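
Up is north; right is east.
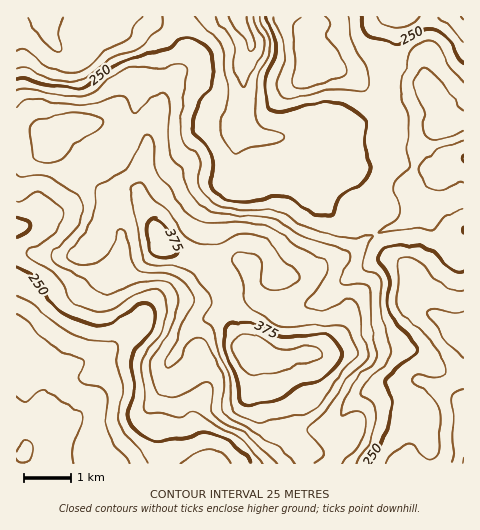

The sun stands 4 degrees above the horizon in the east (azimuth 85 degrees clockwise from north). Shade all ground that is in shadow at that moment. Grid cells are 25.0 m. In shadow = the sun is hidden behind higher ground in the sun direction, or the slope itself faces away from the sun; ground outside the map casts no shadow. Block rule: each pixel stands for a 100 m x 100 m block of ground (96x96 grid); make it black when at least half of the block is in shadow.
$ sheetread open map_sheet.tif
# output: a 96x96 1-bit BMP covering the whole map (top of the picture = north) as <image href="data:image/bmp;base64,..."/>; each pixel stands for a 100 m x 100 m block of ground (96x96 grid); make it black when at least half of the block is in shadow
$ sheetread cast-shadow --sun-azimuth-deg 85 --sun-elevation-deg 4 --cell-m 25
<image width="96" height="96" href="data:image/bmp;base64,Qk2+BAAAAAAAAD4AAAAoAAAAYAAAAGAAAAABAAEAAAAAAIAEAAATCwAAEwsAAAIAAAAAAAAA////AAAAAAAAeABwAB//AAAAAAAAeADwAD//AAAAAAAAOADwAH/+AAAAAAAAOAHgAP/8AAAAAAAAEAfgAP/4AAAAAAAAAD/AAf/4AAAAAAAAAP/AAf/wAAAAAAAAA//AAf/gAAAAAAAAH//AA//gAAAAAAAAH//AD/+AAAAAAAAAD//AH/8AAAAAAAAAB//AH/8AAAAAAAAAA//gH/8AAAAAAAAAA//wD/8AAAAAAAAAA//4D/8AAAAAAAAAA//8B/+AAAAAAAAAA//8B/+AAAAAAAAAA//+B/+AAAAAAAAAA//+B/+AAAAAAAAAA//+D/+AAAAAAAAAA//+D/8AAAAAAAAAA//+D/8AAAAAAAAAAf/+H/8AAAAAAAAAAP//H/4AAAAAAAAAAD//D/4AAAAAAAAAAB//j/4AAAAAAAAAAAf/x/4AAAAAAAAAAAf/4/wAAAAAAAAAAAP/4PwAAAAAAAAAAAH/8DgAAAAAAAAAAAD/+AAAAAAAAAAAAAB/+AAAAAAAAAAAAAA/+AAAAAAAAAAHgAAf+AAAAAAAAAAHAAAf8AAAAAAAAAACAAAP/8AAAAAAAAAAAAAP/8AAAAAAAAAAAAAH/4AAAAAAAAAAAAAD/4AAAAAAAAAAAAAA/gAAAAAAAAAAAAAAAAAAAAAAAAAP4AAAAAAAAAAAAAAf4AHwAAAAAAAAAAAP4Af4AAAAAAAAAAAB4Af4AAAAAAAAAAAAcAf8AAAAAAAAAAAA+Af4AAAAAAAAAAAB/gf4AAAAAAAAAAAD/gf4AAAAAAAAAAAD/wf4AAAAAAAAAAAB/4fwAAAAAAAAAAAA/4PwAAAAAAAAAAAAf4PgAAAAAAAAAAAAf4PgAAAAAAAAAAAAP4DAAAAAAAAAAAAAH4AAAAAAAAAAAAAAD4AAAAAAAAAAAAAABwAAAAAAAAAAAAAAAAAAAAAAAAAAAAAAAAAAAAAAAAAAAAAAAAAAAAAAAAAAAAAAAAAAAAAAAAAAAAAAAAAAAAAAAAAAAAAAAAAAAAAAAAAAAAAAAAAAAAAAAAAAAAAAAAAAAAAAAAAAAABwAAAAAAAAAAAAAAB4AAAAAAAAAAAAAABwAAAAAAAAAAAAAABwAAAAAAAAAAAABAAAAAAAAAAAAAAAHwAAAAAAAAAAAAAAPwAAAAAAAAAAAAAAP4AAAAAAAAAgAAAAP4AAAAAAAAB4AAAAHwAAAAAAAAD4AAAAHwAAAAAAAAD8AAAAHgAAAAAAAAH+AAAAHgAAAAAAAAH+AAAAPAAAAAAAAAH/AAAAfAAAAAAAAAH/gAAA/AAAA8AAAAP/4AAA/AAAB+AAAAP/8AAAfAAAD/AAAAP/8AAAfAAAD/gAAAP/+AAAPAAAB/gAAAP/+AAAOAAAAfgAAAP/+AAAGAAAAAAAAAP/8AAAGAAAAAAAAAP/8AAAGAAAAAAAAAP/8AAACAAAAAAAAAP/8AAAAAAAAAAAAAf/8AAAAAAAAAAAAAf/4AAAAAAAAAAAAA//wAAAAAAAAAAAAA//gAAAAAAAAAAAAAP/gAAAAAA="/>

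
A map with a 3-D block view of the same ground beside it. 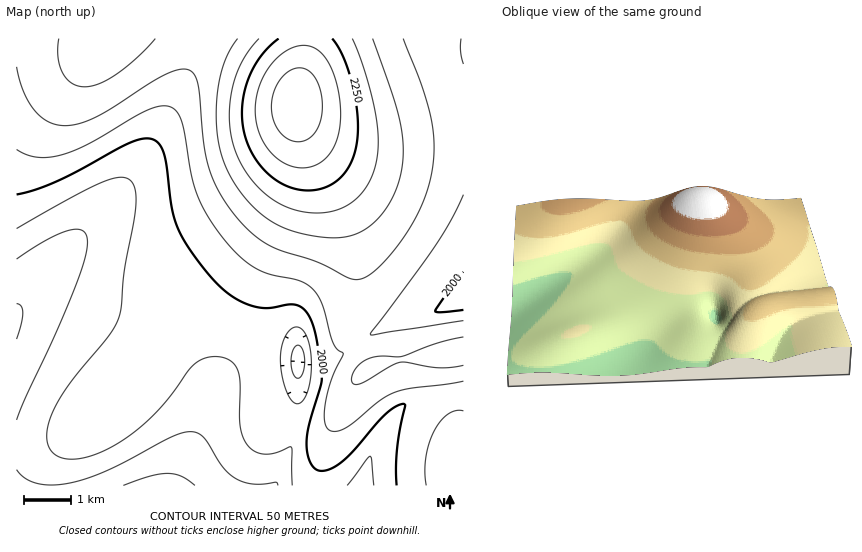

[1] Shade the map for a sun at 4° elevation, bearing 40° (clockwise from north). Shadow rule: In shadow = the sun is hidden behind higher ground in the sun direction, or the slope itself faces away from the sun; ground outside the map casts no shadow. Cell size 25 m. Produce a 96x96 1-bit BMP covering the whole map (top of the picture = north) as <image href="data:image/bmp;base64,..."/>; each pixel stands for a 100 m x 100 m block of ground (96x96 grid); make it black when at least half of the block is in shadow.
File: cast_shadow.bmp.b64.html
<image width="96" height="96" href="data:image/bmp;base64,Qk2+BAAAAAAAAD4AAAAoAAAAYAAAAGAAAAABAAEAAAAAAIAEAAATCwAAEwsAAAIAAAAAAAAA////AAAAAAAH4AAAAP/v+AA/gAAD4AAAAP/n/AAfAAAB4AAAAH/D/AAAAAAAQAAAAD/D/gAAAAAAAAAAAB+B/gAAAAAAAAAAAA+A/wAAAAAAAAAAAAYA/wAAAAAAAAAAAAAAfwAAAAAAAAAAAAAAf4AAAAAAAAAAAAAAP4AAAAAAAAAAAAAAP4AAAAAAAAAAAAAAH8ACAAAAAAAAAAAAH8ADAAAAAAAAAAAAD8ADwAAAAAAAAAAAD+AD4AAAAAAAAAAAD+AB8AAAAAAAAAAAD+AB/AAAAAAAAAAAD/AB/wAAAAAAAAAAH/AA/8AAAAAAAAAAP/AA//AAAAAAAAAAP/AAf/wAAAAAAAAAP/AAP/8AAAAAAAAAf/AAH/8AAAAAAAAAf/AAB/8AAAAAAAAAf/AAAP8AAAAAAAAAf/AAAAAAAAAAAAAAf/AAAAAAAAAAAAAA//AAAAAAAAAAAAAA//AAAAAAAAAAAAAA//AAAAAAAAAAAAAA//AAAAAAAA//8AAA//AAAAAAAD///8AB//AAAAAAAH////wB//AAAAAAAH////+D//AAAAAAAP////////AAAAAAAP////////AAAAAAAP////////AAAAAAAP////////AAAAAAAH///////+AAAAAAAH///////+AAAAAAAH///////+AAAAAAAH///////+AAAAAAAH///////+AAAAAAAD///////+AAAAAAAD////////AAAAAAAD////////AAAAAAAB////////AAAAAAAB////////AAAAAAAB////////AAAAAAAA////////AAAAAAAA///////+AAAAAAAA///////+AAAAAAAAf//////+AAAAAAAAf//////+AAAAAAAAf//////+AAAAAAAAP//////8AAAAAAAAP//////8AAAAAAAAP//////8AAAAAAAAH//////4AAAAAAAAH//////4AAAAAAAAD//////4AAAAAAAAD//////wAAAAAAAAB//////wAAAAAAAAB//////gAAAAAAAAB//////gAAAAAAAAA//////gAAAAAAAAA//////AAAAAAAAAAf/////AAAAAAAAAAf////+AAAAAAAAAAP////+AAAAAAAAAAH////+AAAAAAAAAAH////8AAAAAAAAAAD////8AAAAAAAAAAD////4AAAAAAAAAAB////4AAAAAAAAAAA////wAAAAAAAAAAA////wAAAAAAAAAAAf///gAAAAAAAAAAAP///gAAAAAAAAAAAP///AAAAAAAAAAAAH//+AAAAAAAAAAAAD//8AAAAAAAAAAAAB//4AAAAAAAAAAAAA//wAAAAAAAAAAAAAP/gAAAAAAAAAAAAAB+AAAAAAAAAAAAAAAAAAAAAAAAAAAAAAAAAAAAAAAAAAAAAAAAAAAAAAAAAAAAAAAAAAAAAAAAAAAAAAAAAAAAAAAAAAAAAAAAAAAAAAAAAAAAAAAAAAAAAAAAAAAAAAAAAAAAAAAAAAAAAAAAAAAAAAAA="/>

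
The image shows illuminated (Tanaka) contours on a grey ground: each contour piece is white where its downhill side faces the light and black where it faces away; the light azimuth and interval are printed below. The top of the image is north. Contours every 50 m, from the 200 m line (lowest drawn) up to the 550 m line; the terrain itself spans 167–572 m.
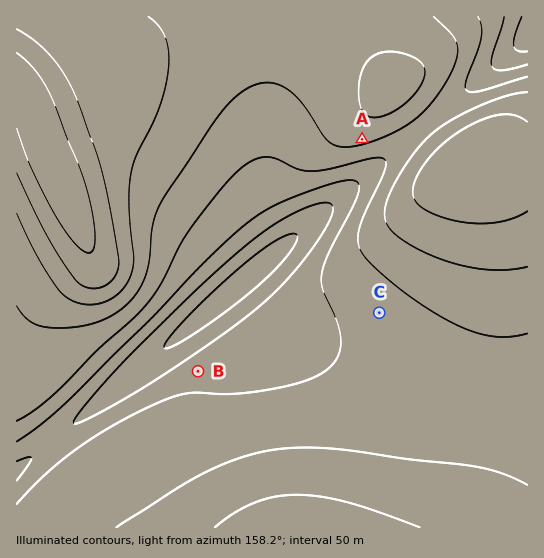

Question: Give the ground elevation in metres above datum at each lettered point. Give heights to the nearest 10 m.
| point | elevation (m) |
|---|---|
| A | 340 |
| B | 470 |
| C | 430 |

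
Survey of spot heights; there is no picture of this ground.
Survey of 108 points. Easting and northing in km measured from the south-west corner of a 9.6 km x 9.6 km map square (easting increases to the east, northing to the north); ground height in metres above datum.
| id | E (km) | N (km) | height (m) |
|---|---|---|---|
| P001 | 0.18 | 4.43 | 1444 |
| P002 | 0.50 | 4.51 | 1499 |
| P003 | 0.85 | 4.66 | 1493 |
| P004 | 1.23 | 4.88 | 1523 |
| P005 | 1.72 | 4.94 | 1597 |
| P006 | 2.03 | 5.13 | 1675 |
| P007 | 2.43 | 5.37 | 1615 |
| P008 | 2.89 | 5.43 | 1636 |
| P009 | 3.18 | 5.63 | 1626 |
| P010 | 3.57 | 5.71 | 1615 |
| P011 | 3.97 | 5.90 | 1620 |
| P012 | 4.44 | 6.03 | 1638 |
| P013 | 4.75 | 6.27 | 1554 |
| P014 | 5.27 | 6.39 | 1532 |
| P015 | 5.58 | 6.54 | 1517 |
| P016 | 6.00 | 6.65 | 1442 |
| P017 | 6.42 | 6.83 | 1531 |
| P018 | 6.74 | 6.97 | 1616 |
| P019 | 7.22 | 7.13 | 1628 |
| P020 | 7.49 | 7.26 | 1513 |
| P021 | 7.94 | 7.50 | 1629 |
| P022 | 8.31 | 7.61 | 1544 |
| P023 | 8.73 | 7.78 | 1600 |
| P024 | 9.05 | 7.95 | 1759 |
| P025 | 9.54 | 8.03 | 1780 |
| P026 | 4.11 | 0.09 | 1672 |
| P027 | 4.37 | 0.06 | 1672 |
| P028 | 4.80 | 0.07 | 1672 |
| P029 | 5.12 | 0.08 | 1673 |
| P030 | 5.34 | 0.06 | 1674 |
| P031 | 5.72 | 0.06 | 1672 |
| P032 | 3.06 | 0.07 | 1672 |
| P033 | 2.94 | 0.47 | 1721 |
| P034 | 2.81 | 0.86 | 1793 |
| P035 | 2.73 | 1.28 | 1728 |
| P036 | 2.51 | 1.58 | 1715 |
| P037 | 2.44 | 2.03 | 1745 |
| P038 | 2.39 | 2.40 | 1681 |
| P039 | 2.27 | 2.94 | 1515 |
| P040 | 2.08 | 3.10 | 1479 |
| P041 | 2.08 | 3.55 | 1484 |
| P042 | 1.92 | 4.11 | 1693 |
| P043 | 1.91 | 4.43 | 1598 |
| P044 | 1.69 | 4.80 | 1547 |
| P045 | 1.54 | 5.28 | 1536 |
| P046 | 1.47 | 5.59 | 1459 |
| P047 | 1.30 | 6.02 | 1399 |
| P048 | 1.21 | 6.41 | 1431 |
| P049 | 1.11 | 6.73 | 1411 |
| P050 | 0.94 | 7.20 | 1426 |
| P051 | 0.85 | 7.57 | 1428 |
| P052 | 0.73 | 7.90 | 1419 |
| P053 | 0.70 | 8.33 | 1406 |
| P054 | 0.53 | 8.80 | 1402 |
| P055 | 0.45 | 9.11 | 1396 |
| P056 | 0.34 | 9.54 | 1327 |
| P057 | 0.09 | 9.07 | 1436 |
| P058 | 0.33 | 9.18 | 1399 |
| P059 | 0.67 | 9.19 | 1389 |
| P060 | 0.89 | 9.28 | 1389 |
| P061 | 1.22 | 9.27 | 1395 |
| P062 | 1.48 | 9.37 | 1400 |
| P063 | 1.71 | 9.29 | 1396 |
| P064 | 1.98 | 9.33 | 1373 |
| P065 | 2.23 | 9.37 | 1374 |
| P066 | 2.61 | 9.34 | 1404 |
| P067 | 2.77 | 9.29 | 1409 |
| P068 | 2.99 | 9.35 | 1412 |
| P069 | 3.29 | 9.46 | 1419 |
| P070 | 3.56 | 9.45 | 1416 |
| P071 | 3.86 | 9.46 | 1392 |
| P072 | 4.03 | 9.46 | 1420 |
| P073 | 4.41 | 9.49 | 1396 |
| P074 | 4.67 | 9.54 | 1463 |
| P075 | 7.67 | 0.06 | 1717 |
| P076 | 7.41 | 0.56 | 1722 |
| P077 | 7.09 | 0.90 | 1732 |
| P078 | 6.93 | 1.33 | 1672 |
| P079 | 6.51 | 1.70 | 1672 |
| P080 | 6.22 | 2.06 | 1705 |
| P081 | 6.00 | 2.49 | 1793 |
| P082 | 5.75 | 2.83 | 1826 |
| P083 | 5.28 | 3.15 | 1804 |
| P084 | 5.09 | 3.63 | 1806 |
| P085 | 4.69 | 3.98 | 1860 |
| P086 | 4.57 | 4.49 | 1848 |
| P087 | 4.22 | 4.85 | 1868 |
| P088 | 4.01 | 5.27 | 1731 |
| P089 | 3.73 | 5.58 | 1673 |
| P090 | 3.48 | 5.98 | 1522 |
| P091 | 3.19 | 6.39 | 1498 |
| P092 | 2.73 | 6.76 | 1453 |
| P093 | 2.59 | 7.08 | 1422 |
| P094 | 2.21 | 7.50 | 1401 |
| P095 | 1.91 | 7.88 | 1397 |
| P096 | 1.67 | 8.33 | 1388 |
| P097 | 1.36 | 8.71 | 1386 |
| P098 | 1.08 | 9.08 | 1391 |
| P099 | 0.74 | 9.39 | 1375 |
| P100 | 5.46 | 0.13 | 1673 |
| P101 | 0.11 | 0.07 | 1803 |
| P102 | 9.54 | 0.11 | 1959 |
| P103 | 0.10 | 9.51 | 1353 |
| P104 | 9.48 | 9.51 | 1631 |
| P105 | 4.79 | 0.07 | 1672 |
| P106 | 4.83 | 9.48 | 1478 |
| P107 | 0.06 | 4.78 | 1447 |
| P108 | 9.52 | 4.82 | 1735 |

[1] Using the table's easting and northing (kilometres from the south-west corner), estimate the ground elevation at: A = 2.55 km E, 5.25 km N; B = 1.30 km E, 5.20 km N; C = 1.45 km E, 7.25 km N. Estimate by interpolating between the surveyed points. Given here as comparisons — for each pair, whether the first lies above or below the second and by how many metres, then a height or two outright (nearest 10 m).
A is above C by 250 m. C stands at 1430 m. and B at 1540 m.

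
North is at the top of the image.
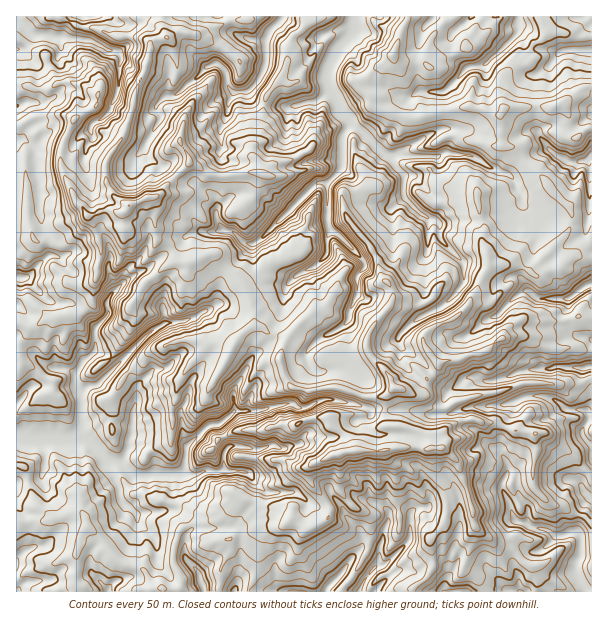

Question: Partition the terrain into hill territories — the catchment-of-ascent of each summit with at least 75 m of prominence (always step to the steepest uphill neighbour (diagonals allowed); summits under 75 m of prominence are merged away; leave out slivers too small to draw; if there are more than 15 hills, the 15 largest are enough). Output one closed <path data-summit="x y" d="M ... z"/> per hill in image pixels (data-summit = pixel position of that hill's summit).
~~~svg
<path data-summit="338 455" d="M354 16l-338 1 1 89 7-3 18 0 11-5 7-6 1-9-3-27 3-5-1-14 30 3 18 10 11 2 8-8 0-15-3-5 22 0 11 9 1 8 10 15 0 40 9-2 32-28 9-2 6 7 4 15 5 6 15-1 7 11 12 4 28 1 3 34-3 6 5 2 2 8 1-1 6 6 33-1 0 7-10 12-6 4-8-2-4 4-45 46-11 9-8 4-3 6-24 25-5 12-1 15-5 5-26 12-22 4-18 12-30 30-9-11-13-4 2-24-19-21-8-4-16 0-6-2-20-22-5 0 5-1 22-22 3-16-9-11-5-19 2-18-4-26 0-15-10-10-10 1 1 451 575-1 0-433-8 4-15 0-23-12-16 6-20 18-6 0-15-6-15-11-27-5 1-17-4-5-6 0-15 8-22 16-11 3-6-3-24-24-10-7-10-13-4-12-6-8-4-10 2-12 9-18 18-21z"/><path data-summit="129 206" d="M146 24l-20 2 1 18-8 8-11-2-18-10-30-3 1 14-3 5 3 27-1 9-7 6-11 5-18 0-8 4 0 33 10 0 10 10 0 15 4 26-2 18 5 19 9 11-3 16-22 22-5 1 5 0 20 22 6 2 16 0 8 4 19 21-2 24 13 4 9 11 30-30 18-12 22-4 26-12 5-5 1-15 5-12 15-15 12-16 8-4 11-9 45-46 4-4 8 2 16-16-1-8-32 2-6-6-2 0-1-7-5-2 3-6-4-35-27 0-12-4-7-11-15 1-5-6-4-15-6-7-9 2-32 28-9 2 0-40-10-15-1-8z"/><path data-summit="504 108" d="M518 32l-32 32-18 3-21 23-6 2-21-1-10 6-7 7-11 27-13 18 11 8 11-3 22-16 15-8 6 0 4 5-1 17 27 5 15 11 15 6 6 0 15-16 21-8 23 12 19-2 4-4 0-105-38 1-8-3-10 0-5-1z"/><path data-summit="395 389" d="M425 256l-13 19-11 11-20 6-13 8-12-6-7 18 0 6-5 6 4 15-5 15 0 12-2 2-24 4-7-6-4-11-13 17-35 12-6 9-5 17 14 0 27-7 9 5 9 0 15-8 17 0 25 6 9 4 33-1 24 6 15-1 0-13 4-9-10-6-15-2-23-25 0-24 13-13 17-10-8-12 4-9z"/><path data-summit="393 54" d="M470 16l-115 1 0 12-18 21-9 18-2 12 4 10 6 8 4 12 10 13 10 7 17 18 15-17 11-27 7-7 10-6 21 1 6-2 19-21-14-16-1-17 8-10 10-6z"/>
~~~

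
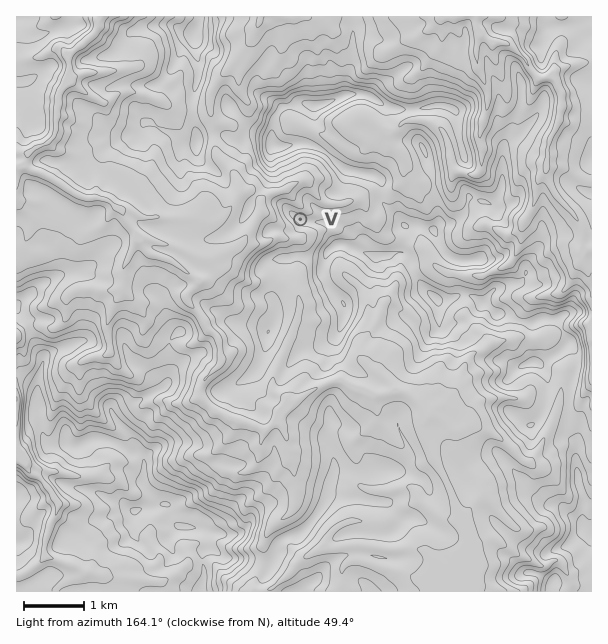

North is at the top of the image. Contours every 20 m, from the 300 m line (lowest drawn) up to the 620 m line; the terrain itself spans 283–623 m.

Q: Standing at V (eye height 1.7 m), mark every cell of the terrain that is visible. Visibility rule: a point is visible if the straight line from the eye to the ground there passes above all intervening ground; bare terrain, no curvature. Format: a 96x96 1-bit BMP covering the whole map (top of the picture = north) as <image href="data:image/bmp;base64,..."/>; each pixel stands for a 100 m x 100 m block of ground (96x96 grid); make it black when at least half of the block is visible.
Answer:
<image width="96" height="96" href="data:image/bmp;base64,Qk2+BAAAAAAAAD4AAAAoAAAAYAAAAGAAAAABAAEAAAAAAIAEAAATCwAAEwsAAAIAAAAAAAAA////AAAAAAAAAAAAAAAAAAAAAAAAAAAAAAAAAAAAAAAAAAAAAAAAAAAAAAAAAAAAAAAAAAAAAAAAAAAAAEAAAAAAAAAAAAAAAOAAAAAAAAAAAAAAAPAAAAAAAAAAAAAAAHAAAAAAAAAAAAAAADAAAAAAAAAAAAAAGB4AAAAAAAAAAAAB/g8AAAAAAAAAAAAP/weAAAAAAAAAAAAP/4fAAAAAAAAAAAA//8fgAAAAAAAAAAA//+fgAAAAAAAAAAH////wAAAAAAAAAAP////wAAAAAAAAAAP/x//wAAAAAAAAAAf/g/34AAAAAAAAAAf/gPj4AAAAAAAAAAf/AHh8AAAAAAAAAAf/AHB+AAAAAAAAAAcgADAMAAAAAAAAAA/gADAcAAAAAAAAYH//AAAcAAAAAAAA/9//AAB4AAAAAAAA/z//AAB4AAAAAAAIwH/+AAAwAAAAAAAI4H/8AAAYAAAAAAAN4P/8AAAYAAAAAAAPwP/4AAAAAAAAAAAPwf4QAAAAAAAAAAAfw/4QAAAAAAAAAAAfx/84AAAAAAAAAAAfz/f4AAAAAAAAAAAPz4P4AAAAAAAAAAAP7gf4AAAAAAAAAAAPyA/8AAAAAAAAAAAPAB/8AAQAAAAAAAAOQD3+AAYAAAAAAAAP4Dj4AAOAAAAAAAAf/DgIAAHgAAAAAAA//HgMAADgAAAAAAA//ngcAGBgAAAAAAB+Pnj8AHAAAAAAAAB/Pnj8APgAAAAAAAD/P3H4ADgAAAAAAAD/P0D4ADgAAAAAAAD/vwDzgDAAAAAAAAD//4H/gHAAAAAAAAA//4P/wAAAAAAAAAAf/4f/4AAAAAAAAAAf/4/44ABAAAAAAAAP/4/z8ABgAAAAAAB//8/H+ABgAAAAAADD/8+f//xgAAAAAADD/+x////wAAAAAACH//v/+//4AAAAAACP//P/+H5+wAAAAADP/+H//HAfwAAAAAD//+P//GAfgYAAAAD//s//7AD4gQAAAADf/9//5AN4gwAAAAAf/4f/4ABgjwAAAAAf9g//wADAHAAAAAAf4D//gAGOeAAAAAAfwH+/AAAf+AAAAAA+Gf4fAAAX+AAAAAA4OfgfwH4P+AAAAAAgP/Af4P//4AAAAAAA/+Af4f/+AAAAAAAH/8Af/H/8AAAAAAAAP/AT/H/4AAAAAAAAMbwD/D/gAAAAAAAAIBwD/AOAAAAAAABgAAwD8AAAAAAAAAB4AAwDgAAAAAAAAAB4AAgDAAAAAAAAAAB4AAADAAAAAAAAAADwAAAGAAAAAAAAAADgAAAGAAAAAAAAAACAAAAGAAAAAAAAAAAAAAAGAAAAAAAAAAAAAAAGAAAAAAAAAAAAAAACAAAAAAAAAAAAAAACAAAAAAAAAAAAAAAAAAAAAAAAAAAAAAAAAAAAAAAAAAAAAAAAAAAAAAAAAAAAAAAAAAAAAAAAAAAAAAAQAAAAAAAAAAAAAAAQAAAAAAAAAAAAAAAAAAAAAAAAAAAAAAAAAAAAAAAAAAAAAAAAAAAAAAAAAAAAAAAAAAAAAAAAAAA="/>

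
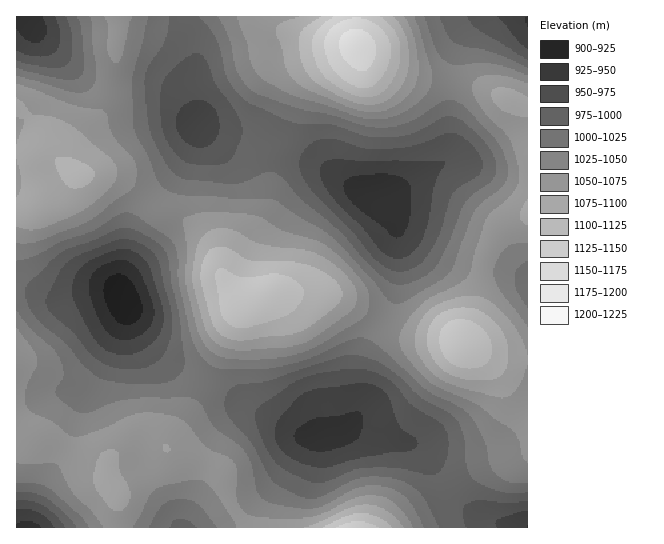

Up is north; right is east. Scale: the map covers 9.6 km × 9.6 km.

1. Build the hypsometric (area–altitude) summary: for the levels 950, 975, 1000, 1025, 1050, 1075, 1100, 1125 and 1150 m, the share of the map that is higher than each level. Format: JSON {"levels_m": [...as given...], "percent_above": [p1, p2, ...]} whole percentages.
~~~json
{"levels_m": [950, 975, 1000, 1025, 1050, 1075, 1100, 1125, 1150], "percent_above": [96, 89, 78, 65, 51, 34, 18, 9, 5]}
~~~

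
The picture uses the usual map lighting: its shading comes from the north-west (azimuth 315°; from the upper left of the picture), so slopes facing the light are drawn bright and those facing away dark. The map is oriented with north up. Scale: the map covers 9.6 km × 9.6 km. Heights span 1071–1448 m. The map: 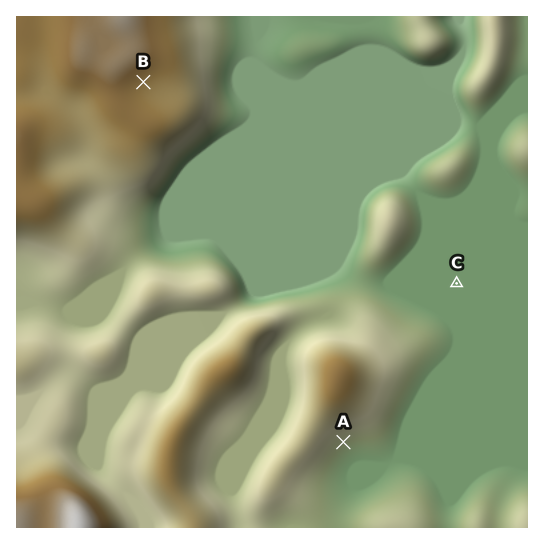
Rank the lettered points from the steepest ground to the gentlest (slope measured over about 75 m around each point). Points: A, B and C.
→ A B C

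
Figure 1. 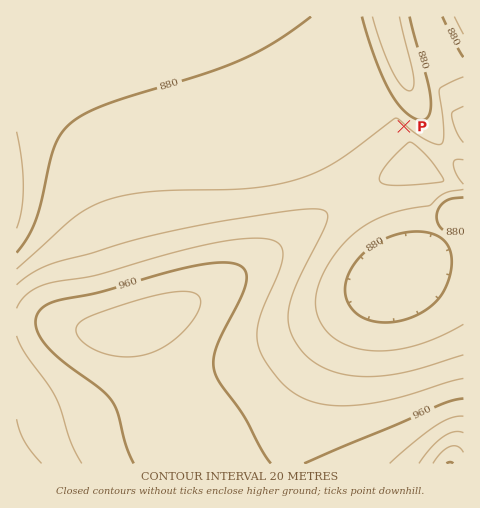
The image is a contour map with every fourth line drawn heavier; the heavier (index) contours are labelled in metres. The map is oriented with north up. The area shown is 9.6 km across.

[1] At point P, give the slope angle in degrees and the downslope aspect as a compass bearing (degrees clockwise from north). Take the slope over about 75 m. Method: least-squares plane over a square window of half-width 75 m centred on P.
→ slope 5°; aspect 37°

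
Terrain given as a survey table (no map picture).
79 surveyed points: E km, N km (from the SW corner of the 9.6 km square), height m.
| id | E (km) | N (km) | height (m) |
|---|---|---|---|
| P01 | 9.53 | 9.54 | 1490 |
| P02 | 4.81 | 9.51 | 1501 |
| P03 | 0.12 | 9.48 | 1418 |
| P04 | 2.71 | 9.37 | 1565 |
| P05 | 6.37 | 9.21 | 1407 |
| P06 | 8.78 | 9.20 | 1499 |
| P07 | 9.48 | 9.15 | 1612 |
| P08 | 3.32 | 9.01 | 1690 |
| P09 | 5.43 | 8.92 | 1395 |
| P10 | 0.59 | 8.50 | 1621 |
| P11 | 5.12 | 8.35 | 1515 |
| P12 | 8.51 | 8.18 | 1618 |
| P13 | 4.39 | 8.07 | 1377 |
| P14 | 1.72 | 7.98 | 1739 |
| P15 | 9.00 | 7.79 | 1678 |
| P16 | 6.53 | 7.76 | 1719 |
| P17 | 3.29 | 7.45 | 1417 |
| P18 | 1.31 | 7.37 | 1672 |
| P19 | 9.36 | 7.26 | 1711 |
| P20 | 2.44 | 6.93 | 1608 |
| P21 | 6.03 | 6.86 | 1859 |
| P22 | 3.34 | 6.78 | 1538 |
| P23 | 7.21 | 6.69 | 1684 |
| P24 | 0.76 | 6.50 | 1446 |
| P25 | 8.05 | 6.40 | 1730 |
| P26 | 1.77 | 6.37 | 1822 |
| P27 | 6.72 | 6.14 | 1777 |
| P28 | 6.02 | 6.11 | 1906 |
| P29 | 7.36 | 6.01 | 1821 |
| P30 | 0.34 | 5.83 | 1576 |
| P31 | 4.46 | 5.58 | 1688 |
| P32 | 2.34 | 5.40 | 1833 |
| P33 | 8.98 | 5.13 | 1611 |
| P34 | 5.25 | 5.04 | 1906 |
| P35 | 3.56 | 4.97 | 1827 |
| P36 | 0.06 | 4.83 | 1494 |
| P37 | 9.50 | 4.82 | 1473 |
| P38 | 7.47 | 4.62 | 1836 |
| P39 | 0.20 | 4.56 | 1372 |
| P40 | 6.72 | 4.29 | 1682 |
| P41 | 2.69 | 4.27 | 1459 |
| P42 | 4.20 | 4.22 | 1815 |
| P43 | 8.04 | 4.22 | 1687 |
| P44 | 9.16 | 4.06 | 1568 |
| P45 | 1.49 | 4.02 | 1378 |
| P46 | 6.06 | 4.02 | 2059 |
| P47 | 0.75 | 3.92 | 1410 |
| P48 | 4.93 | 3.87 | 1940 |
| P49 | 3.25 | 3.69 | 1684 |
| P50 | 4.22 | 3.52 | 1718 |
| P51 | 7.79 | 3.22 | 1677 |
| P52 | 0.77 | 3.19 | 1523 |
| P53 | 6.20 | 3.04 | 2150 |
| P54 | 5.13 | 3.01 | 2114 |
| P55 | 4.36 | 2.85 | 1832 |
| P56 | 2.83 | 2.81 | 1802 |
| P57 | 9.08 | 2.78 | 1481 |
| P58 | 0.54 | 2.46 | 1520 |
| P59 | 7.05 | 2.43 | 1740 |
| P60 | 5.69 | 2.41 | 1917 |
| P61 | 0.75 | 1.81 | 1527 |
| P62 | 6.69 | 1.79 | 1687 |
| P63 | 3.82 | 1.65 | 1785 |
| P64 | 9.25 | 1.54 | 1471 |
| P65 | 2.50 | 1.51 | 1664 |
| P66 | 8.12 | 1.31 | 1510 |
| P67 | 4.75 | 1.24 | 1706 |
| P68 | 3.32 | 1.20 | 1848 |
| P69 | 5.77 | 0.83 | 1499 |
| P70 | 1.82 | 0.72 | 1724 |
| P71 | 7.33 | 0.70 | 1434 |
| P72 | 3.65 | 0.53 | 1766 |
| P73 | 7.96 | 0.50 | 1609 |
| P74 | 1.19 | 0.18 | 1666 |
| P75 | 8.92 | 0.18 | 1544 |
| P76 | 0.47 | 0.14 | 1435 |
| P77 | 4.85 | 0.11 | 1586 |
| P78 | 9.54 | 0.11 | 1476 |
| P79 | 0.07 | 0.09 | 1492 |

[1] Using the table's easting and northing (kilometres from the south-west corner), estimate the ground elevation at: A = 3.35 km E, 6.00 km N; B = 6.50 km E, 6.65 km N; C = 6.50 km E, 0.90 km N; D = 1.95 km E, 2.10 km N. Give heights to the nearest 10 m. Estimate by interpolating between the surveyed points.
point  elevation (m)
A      1680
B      1820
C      1540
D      1690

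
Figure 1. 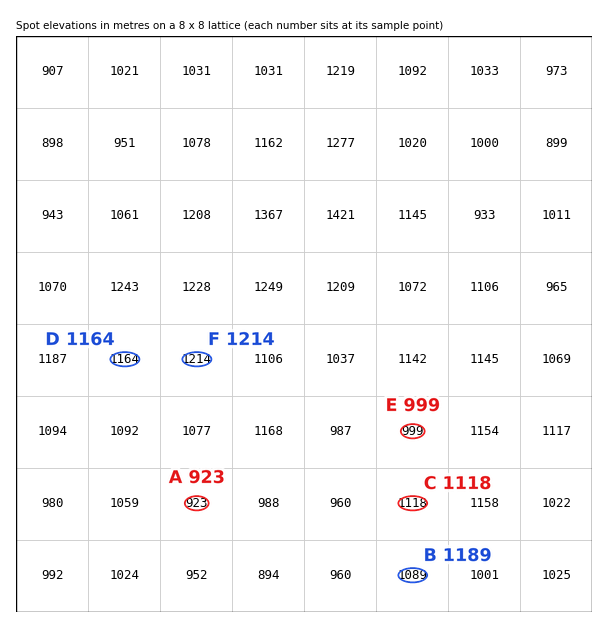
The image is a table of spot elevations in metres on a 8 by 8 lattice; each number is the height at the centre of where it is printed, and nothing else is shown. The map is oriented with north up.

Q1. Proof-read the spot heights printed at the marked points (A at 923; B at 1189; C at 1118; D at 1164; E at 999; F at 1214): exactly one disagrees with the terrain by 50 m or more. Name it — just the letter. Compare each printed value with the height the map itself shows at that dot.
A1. B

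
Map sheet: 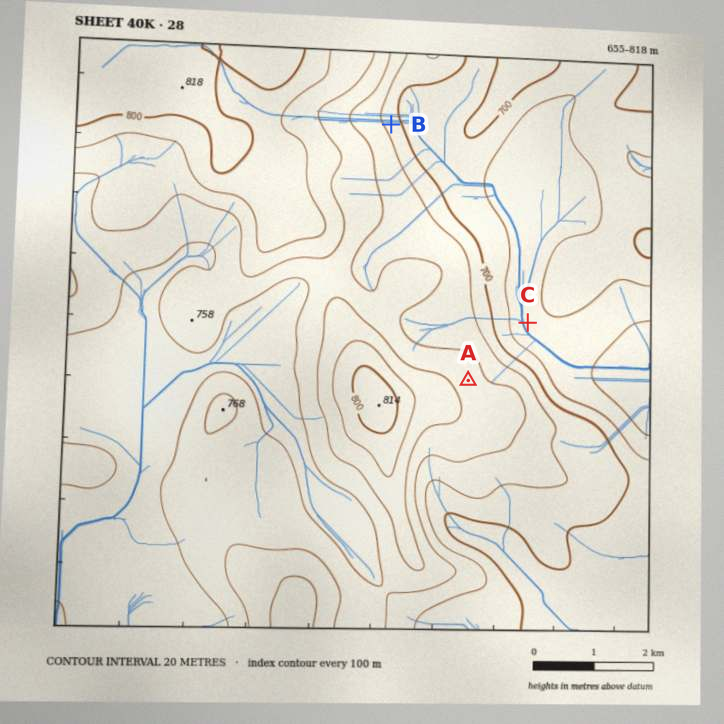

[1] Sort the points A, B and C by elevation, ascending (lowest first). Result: ["C", "B", "A"]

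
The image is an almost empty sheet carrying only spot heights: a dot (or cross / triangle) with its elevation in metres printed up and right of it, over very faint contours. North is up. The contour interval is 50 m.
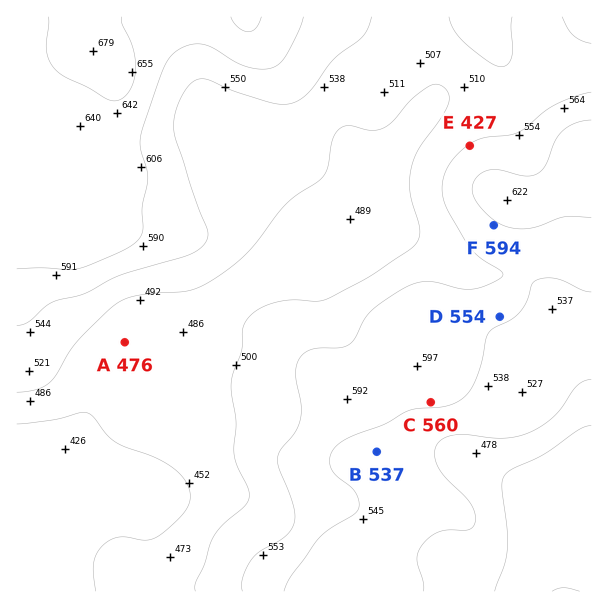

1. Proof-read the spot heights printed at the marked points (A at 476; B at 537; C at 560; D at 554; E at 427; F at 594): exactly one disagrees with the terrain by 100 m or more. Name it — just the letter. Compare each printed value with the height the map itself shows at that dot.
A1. E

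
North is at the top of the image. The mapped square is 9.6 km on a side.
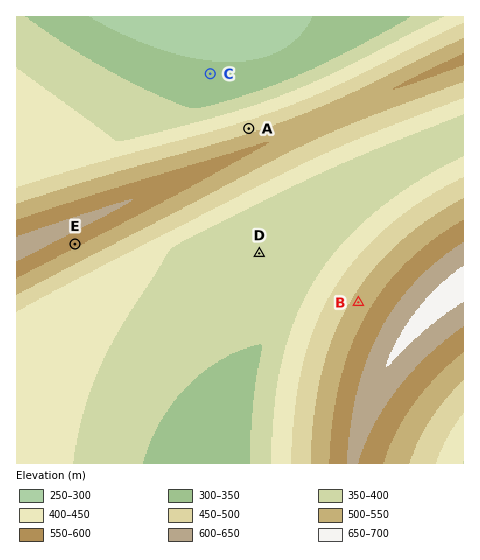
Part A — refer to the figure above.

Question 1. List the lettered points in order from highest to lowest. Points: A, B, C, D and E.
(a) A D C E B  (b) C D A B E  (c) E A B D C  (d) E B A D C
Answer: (d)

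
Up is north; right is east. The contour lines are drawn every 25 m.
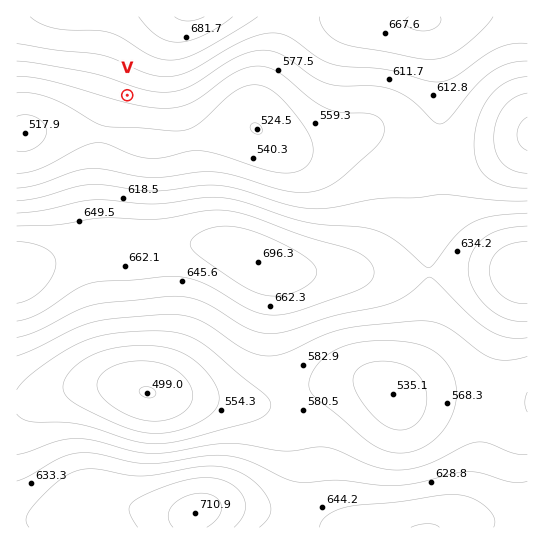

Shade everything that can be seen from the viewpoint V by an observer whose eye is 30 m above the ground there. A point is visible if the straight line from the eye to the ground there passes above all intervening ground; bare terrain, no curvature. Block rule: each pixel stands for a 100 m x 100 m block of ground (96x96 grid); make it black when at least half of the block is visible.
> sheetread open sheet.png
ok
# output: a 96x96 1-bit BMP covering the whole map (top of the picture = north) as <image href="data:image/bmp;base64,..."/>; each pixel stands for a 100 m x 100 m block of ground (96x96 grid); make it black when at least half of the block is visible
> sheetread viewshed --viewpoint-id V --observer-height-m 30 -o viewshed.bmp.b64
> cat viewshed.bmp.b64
<image width="96" height="96" href="data:image/bmp;base64,Qk2+BAAAAAAAAD4AAAAoAAAAYAAAAGAAAAABAAEAAAAAAIAEAAATCwAAEwsAAAIAAAAAAAAA////AAAAAAAAAAAAAAAAAAAAAAAAAAAAAAAAAAAAAAAAAAAAAAAAAAAAAAAAAAAAAAAAAAAAAAAAAAAAAAAAAAAAAAAAAAAAAAAAAAAAAAAAAAAAAAAAAAAAAAAAAAAAAAAAAAAAAAAAAAAAAAAAAAAAAAAAAAAAAAAAAAAAAAAAAAAAAAAAAAAAAAAAAAAAAAAAAAAAAAAAAAAAAAAAAAAAAAAAAAAAAAAAAAAAAAAAAAAAAAAAAAAAAAAAAAAAAAAAAAAAAAAAAAAAAAAAAAAAAAAAAAAAAAAAAAAAAAAAAAAAAAAAAAAAAAAAAAAAAAAAAAAAAAAAAAAAAAAAAAAAAAAAAAAAAAAAAAAAAAAAAAAAAAAAAAAAAAAAAAAAAAAAAAAAAAAAAAAAAAAAAAAAAAAAAAAAAAAAAAAAAAAAAAAAAAAAAAAAAAAAAAAAAAAAAAAAAAAAAAAAAAAAAAAAAAAAAAAAAAAAAAAAAAAAAAAAAAAAAAAAAAAAAAAAAAAAAAAAAAAAAAAAAAAAAAAAAAAAAAAAAAAAAAAAAAAAAAAAAAAAAAAAAAAAAAAAAAAAAAAAAAAAAAAAAAAAAAAAAAAAAAAAAAAAAAAAAAAAAAAAAAAAAAAAAAAAAAAAAAAAAAAAAAAAAAAAAAAAAAAAAEAAAAAAAAAAAAAAAeAAAAAAAAAAAAAAA+AAAAAAAAAAAAAAB/AAAAAAAAAAAAAAD/gAAAAAAAAAAAAAH/gAAAAAAAAAAAAAP/wAAAAAAAAAAAAAf/wAAAAAAAAAAAAA//78AAAAAAAAAAAA//7/AAAAAAAAAAAB////gAAAAAAD/wAD////wAAAAA///8AH////8AAAB////+AP//////////////Af//////////////w///////////////5//////////////////////////////////////////////////////////////////////////////////////////////////gD/////////////wAD/////////////AAD/////////////AAD////////////+AAD////////////+AAD////////////+AAD////////////+AAD////////////+AAD////////////+AAD/////////////AAD/////////////AAD/////////////AAD/////////////AAD//////B//////AAD/////wAP/////AAD/////AAH/////AAD/////AAD/////AAD////+AAD/////AAD////+AAB/////AAD////+AAA////+AAD////+AAA////+AAD////+AAA////+AAD////+AAAf///+AAD////+AAAf///8AAD////+AAAf///8AAD/////AAAP///8AAD/////AAAP///4AAD/////AAAP///4AAD/////AAAH///wAAD/////AAAD///wAAD/////AAAB///gAAAB//78AAAA//+AAAAAf+AAAAAAP8AAAAA="/>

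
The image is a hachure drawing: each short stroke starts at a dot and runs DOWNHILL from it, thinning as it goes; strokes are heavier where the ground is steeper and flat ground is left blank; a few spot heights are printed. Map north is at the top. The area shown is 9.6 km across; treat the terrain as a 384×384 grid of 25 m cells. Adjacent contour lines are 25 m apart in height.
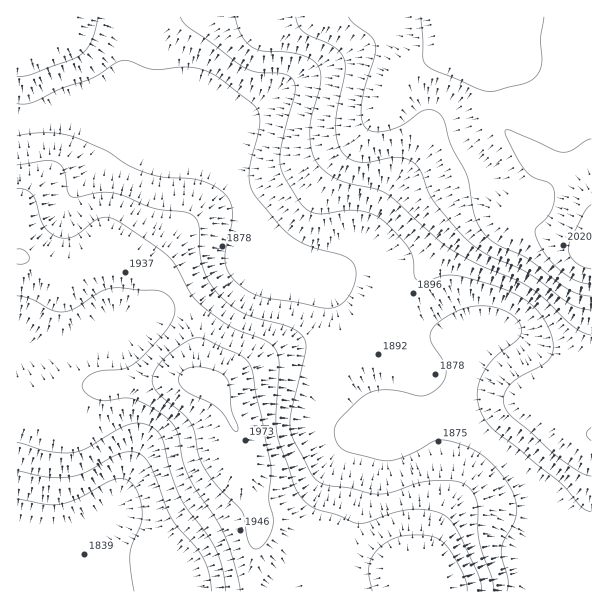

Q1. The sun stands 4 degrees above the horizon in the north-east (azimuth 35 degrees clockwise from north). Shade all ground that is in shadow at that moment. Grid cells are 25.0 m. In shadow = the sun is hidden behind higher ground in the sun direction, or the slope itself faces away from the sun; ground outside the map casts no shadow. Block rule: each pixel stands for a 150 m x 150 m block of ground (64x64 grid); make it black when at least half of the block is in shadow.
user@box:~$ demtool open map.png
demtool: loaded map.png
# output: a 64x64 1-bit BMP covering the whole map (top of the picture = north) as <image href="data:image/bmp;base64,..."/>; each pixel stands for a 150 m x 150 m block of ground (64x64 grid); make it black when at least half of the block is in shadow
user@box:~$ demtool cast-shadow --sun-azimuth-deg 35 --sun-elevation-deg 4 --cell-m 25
<image width="64" height="64" href="data:image/bmp;base64,Qk0+AgAAAAAAAD4AAAAoAAAAQAAAAEAAAAABAAEAAAAAAAACAAATCwAAEwsAAAIAAAAAAAAA////AAAAAAAAAA8AAAAAAAAAHwAAAAAAAAAfgAAAAAAAAD+AAAAAAAAAP4AAAAAAAAB/AAAAAAAAAH8AAAAAAAAA/gAAAAAAAAH+AAAAAAAAAfwAAAAAAAAB/AAAAAAAAAP8AAAAAAgAD/wAAAAAPgAP+AAAAAB+AA/wAAAAAHwAD+AAAAAA+AAPwAAAAAHgAA/gAAAAA8AAB+AAAAAHAAAH8AAAAAAAAAfgAAAAAAAAA+AAAAAAAAABgAAAAAAAAAAAAAAAAAAAAAAAAAAAAAAAAAAAAAGAAAAAAAAAD+AAAAAAAAAP8AAAAAAAAB/4AAAAAAAAf/wAAAAAAAD//gAAAAAAAP//AAAAAAAB//8AAAAAAAH//wAAAAAAAf//AAAAAAAB//8AAAAAAAH//AAAAAAAAf/wAAAAAAAB/wAAAAAAAAH8AAAAAAAAAGAAAAAAAAAAAAAAAAAAAAAAAAAAAAAAAAAAAAAAAAAAAAAAAAAAAAAAAAAAAAAAAAAAAAAAAAAAAAAAAAAAAAAAAAAAAAAAAAAAAAAAAAAAAAAAAAAAAAAAAAAAAAAAAAAAAAAAAAAAAAAAAAAAAAAAAAAAAAAAAAAAAAAAAAAAAAAAAAHAAAAAAAAAA8AAAAAAAAABwYAAAAAAAAAAwAAAAAAAAAAAAAAAAAAAAAAAAAAAAAAAAAAAAA=="/>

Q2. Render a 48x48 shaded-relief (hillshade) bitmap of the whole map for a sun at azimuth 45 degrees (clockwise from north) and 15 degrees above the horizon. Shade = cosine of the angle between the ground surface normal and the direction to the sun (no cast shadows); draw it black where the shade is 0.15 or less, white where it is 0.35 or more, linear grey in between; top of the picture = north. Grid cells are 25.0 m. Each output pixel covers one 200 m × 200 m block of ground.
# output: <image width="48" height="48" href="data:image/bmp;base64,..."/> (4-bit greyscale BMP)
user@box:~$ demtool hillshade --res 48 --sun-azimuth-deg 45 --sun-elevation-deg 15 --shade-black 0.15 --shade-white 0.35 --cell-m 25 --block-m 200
<image width="48" height="48" href="data:image/bmp;base64,Qk32BAAAAAAAAHYAAAAoAAAAMAAAADAAAAABAAQAAAAAAIAEAAATCwAAEwsAABAAAAAAAAAAAAAAABEREQAiIiIAMzMzAERERABVVVUAZmZmAHd3dwCIiIgAmZmZAKqqqgC7u7sAzMzMAN3d3QDu7u4A////AIh4iJh3d4h1MjaIh3eIdmd4ib3/65iIiIiIiZh3d4h1ITaId3iIdmeIms7/25iIiIiImZh3d4djETV4d3iYh3iZm9//ypiIiIiImZh3d3ZCETaIiIiZiImarO/9uZiIiHd4iYiHd2UyEkaJmImZmZqrze7bmZiId2ZniIh3dlMhI1eJmZqqqaq7zd26mZmHd2ZmeIh2ZUIiNGeaq7u7uqu7zMuqqqmHZlVWZ3d2VDIiNGeavMy7u7u7u7uqu6l2VVVVZndlQyIiNGebzdy7y7uqu7u7u5hlRFVVVndlQyIiNXir3dy7u7qqq6u8uoZDM1VVVnZlQyIjRnm97tu7qqmaqqu7qGQyNFVVZndlRDI0Z4nO/suqmZmZmau6hkMjRVVmd3dmVDI0Z4rf/bqZiIiImaqYZDM1Z2Z3d3d2UyI0Z5vv7KmYiIiIiZmFQzRWeHd4d3dmQhE0Z6zu25iIiIiIiYhkNFZ4iYiId2ZlMRI1aLzdypiIiIiIiIdkVniJmYiId3d2QiNWibzMupiIiHd3iIdmZ4iZmZmYiIiHVFZ4m8y7upiId3d3iIh3eJmZmImIiJmYdniavMy7upiId3eImZiIiZmYiIiIiZqpiImrzMzMupiIiIiZqpiIiZiHd4d3iJmYiImrzMzMy6mZmZmaqYiIiYdlZnZmeIiIiIibzd3dy7qpmZmZmYiIiGVERVVWeIiId3ib3e7dzLupmIiIiIiIdkMiNFVWeIh3Z3ec3u3cu7qZiIiHd3d2VCEBIlVmd3dmZ3is7ty6qpmIh3d3d3ZUMhAAAVZneHdmd3m97cqYiIiId3d3d2VCEAAAAGd4iIdniJrN3KiIiIiId3d3dlMhAAAAEoiamYiImqvMypiIiIh3d3d2ZUIQAAACNKq7qZmau7u7upiIh3Znd2ZVVCEREiNFZrvMqZmru7u6qpiIdlZndmVEMyIiNFZnd7zLqZq8y7qqqpiHVVZnZVQzMzM0V4iHd7zLmZvMy7qruph1RVZmVEM0RERWeJiHd8y6qavMy7q7updlVWZlVEREVVVniIh3d8y6qrvMu7u7uodVVWZVRFVVVVZ4h3d3eMuqq7u7u6qqqYZVVVVERVZmVWd3Zmd4ibqru6qqqZmZiIdlVVVERWZlVWd2VniIiaq7u6qpmIiIiIdmZVVEVmZVVmdlVomZmKq7u6mZiIiIiIdmZlVFVmZmZ3ZVaJmYiJqqqZmIiIiIiIdmZlVVVmd3d3ZmiZiIiIiZiIiIiIiIiIdmZmVVVneId2ZniIiIiHeIiIiIiIiIiHZmZmZVZniIdmZniIiIiGd3eIiIiIiIh1VmZmVVZniHZVVniIiIiGZ3d3iIiIiHZURVVVVVZnd3ZVZ3iIiIiGZmZ3iHd3d2VDRFVERVZnd3Zmd4iIiIiHd2d4iHd3ZlQzRFRERFVnd3ZneIiJmYiIh3iJmHd2ZVRERVVEREVnd3Z3iIiZmIiIiIiamId2ZlVVZ2VURVZnd2Z3iZmZmIiIiImamYd2ZmVWd3ZVVWZ3dmZ4iZiJmYiA=="/>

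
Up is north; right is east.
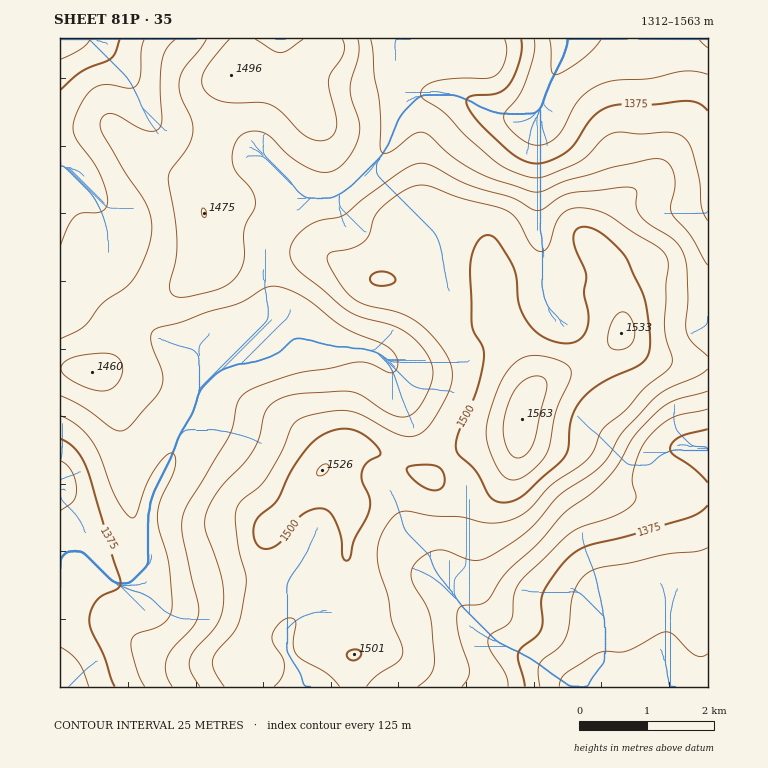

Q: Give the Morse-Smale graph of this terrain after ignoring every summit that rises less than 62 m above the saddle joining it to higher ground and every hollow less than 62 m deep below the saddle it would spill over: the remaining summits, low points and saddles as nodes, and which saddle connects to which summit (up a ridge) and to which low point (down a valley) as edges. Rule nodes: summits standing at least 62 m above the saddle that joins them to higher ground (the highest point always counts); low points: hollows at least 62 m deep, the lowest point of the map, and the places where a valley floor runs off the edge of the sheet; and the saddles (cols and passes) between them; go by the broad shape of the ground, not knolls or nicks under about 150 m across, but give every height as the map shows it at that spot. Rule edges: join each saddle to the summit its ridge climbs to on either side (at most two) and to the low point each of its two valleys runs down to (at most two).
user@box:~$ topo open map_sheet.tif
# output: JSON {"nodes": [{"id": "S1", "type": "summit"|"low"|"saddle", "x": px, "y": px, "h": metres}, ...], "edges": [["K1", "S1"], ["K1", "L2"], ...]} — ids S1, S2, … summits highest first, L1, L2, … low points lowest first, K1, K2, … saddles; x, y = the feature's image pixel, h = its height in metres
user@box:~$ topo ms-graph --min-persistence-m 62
{"nodes": [
{"id": "S1", "type": "summit", "x": 522, "y": 418, "h": 1563},
{"id": "L1", "type": "low", "x": 569, "y": 39, "h": 1312},
{"id": "L2", "type": "low", "x": 674, "y": 687, "h": 1312},
{"id": "L3", "type": "low", "x": 60, "y": 687, "h": 1329},
{"id": "L4", "type": "low", "x": 60, "y": 39, "h": 1332},
{"id": "K1", "type": "saddle", "x": 250, "y": 627, "h": 1480},
{"id": "K2", "type": "saddle", "x": 209, "y": 139, "h": 1457},
{"id": "K3", "type": "saddle", "x": 277, "y": 237, "h": 1446},
{"id": "K4", "type": "saddle", "x": 133, "y": 313, "h": 1431}],
"edges": [["K1", "S1"], ["K1", "L2"], ["K1", "L3"], ["K2", "S1"], ["K2", "L1"], ["K2", "L4"], ["K3", "S1"], ["K3", "L1"], ["K3", "L3"], ["K4", "S1"], ["K4", "L3"], ["K4", "L4"]]}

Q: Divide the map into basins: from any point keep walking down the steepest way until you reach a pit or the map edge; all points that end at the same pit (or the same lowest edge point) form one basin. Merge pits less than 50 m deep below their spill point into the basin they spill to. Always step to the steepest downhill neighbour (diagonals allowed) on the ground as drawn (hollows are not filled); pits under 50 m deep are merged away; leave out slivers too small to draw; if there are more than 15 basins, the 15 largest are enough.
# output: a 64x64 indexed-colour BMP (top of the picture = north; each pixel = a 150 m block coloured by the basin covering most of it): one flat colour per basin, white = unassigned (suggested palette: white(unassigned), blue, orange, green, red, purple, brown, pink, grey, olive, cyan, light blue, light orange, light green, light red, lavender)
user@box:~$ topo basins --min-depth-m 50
<image width="64" height="64" href="data:image/bmp;base64,Qk12CAAAAAAAAHYAAAAoAAAAQAAAAEAAAAABAAQAAAAAAAAIAAATCwAAEwsAABAAAAAAAAAA////ALR3HwAOf/8ALKAsACgn1gC9Z5QAS1aMAMJ34wB/f38AIr28AM++FwDox64AeLv/AIrfmACWmP8A1bDFACIiIiIiIiIiIiERERERERERERERERERERERERERERERIiIiIiIiIiIiEREREREREREREREREREREREREREREREiIiIiIiIiIiIRERERERERERERERERERERERERERERESIiIiIiIiIiIhERERERERERERERERERERERERERERERIiIiIiIiIiIiEREREREREREREREREREREREREREREREiIiIiIiIiIiIhERERERERERERERERERERERERERERESIiIiIiIiIiIiERERERERERERERERERERERERERERERIiIiIiIiIiIiIREREREREREREREREREREREREREREREiIiIiIiIiIiIiERERERERERERERERERERERERERERESIiIiIiIiIiIiIRERERERERERERERERERERERERERERIiIiIiIiIiIiIhEREREREREREREREREREREREREREREiIiIiIiIiIiIiERERERERERERERERERERERERERERESIiIiIiIiIiIiIRERERERERERERERERERERERERERERIiIiIiIiIiIiIhEREREREREREREREREREREREREREREiIiIiIiIiIiIiERERERERERERERERERERERERERERESIiIiIiIiIiIiIhERERERERERERERERERERERERERERIiIiIiIiIiIiIiIREREREREREREREREREREREREREREiIiIiIiIiIiIiIhERERERERERERERERERERERERERESIiIiIiIiIiIiIiIRERERERERERERERERERERERERERIiIiIiIiIiIiIiIiEREREREREREREREREREREREREREiIiIiIiIiIiIiIiIhERERERERERERERERERERERERESIiIiIiIiIiIiIiIiIREREREiIRERERERERERERERERIiIiIiIiIiIiIiIiIiERERIiIiEREREREREREREREREiIiIiIiIiIiIiIiIiIiEiIiIiIhERERERERERERERESIiIiIiIiIiIiIiIiIiIiIiIiIiIiIRERERERERERERIiIiIiIiIiIiIiIiIiIiIiIiIiIiIiEREREREREREREiIiIiIiIiIiIiIiIiIiIiIiIiIiIiIhERERERERERESIiIiIiIiIiIiIiIiIiIiIiIiIiIiIiERERERERERERIiIiIiIiIiIiIiIiIiIiIiIiIiIiIiIREREREREREREiIiIiIiIiIiIiIiIiIiIiIiIiIiIiIiERERERERERESIiIiIiIiIiIiIiIiIiIiIiIiIiIiIiERERERERERERJEQiIiIiIiIiIiIiIiIiIiIiIiIiIiIRERERERERERFEREIiIiIiIiIiIiIiIiIiIiIiIiIiIhERERERERMzM0REQiIiIiIiIiIiIiIiIiIiIiIiIiIhERERERETMzMzREREIiIiIiIiIiIiIiIiIiIiIiIiIiERERERETMzMzNEREQiIiIiIiIiIiIiIiIiIiIiIiIiERERERERMzMzM0REREIiIiIiIiIiIiIiIiIiIiIiMiIxERERERMzMzMzRERERCIiIiIiIiIiIiIiIiIiIjMzMzMxEREREzMzMzNERERERCIiIiIiIiIiIiIiIiIjMzMzMzMxEREzMzMzM0RERERERCIiIiIiIiIiIiIiIzMzMzMzMzMzMzMzMzMzREREREREQiIiIiIiIiIiIzMzMzMzMzMzMzMzMzMzMzNEREREREREIiIiIiIiIjMzMzMzMzMzMzMzMzMzMzMzM0RERERERERCIiIiIiIjMzMzMzMzMzMzMzMzMzMzMzMzREREREREREIiIiIjMzMzMzMzMzMzMzMzMzMzMzMzMzNEREREREREIiIiIzMzMzMzMzMzMzMzMzMzMzMzMzMzM0REREREREQiIiIzMzMzMzMzMzMzMzMzMzMzMzMzMzMzRERERERERCIiIzMzMzMzMzMzMzMzMzMzMzMzMzMzMzNEREREREREMzMzMzMzMzMzMzMzMzMzMzMzMzMzMzMzM0REREREREQzMzMzMzMzMzMzMzMzMzMzMzMzMzMzMzMzRERERERERDMzMzMzMzMzMzMzMzMzMzMzMzMzMzMzMzNEREREREREMzMzMzMzMzMzMzMzMzMzMzMzMzMzMzMzM0REREREREQzMzMzMzMzMzMzMzMzMzMzMzMzMzMzMzMzRERERERERDMzMzMzMzMzMzMzMzMzMzMzMzMzMzMzMzNEREREREREQzMzMzMzMzMzMzMzMzMzMzMzMzMzMzMzM0RERERERERDMzMzMzMzMzMzMzMzMzMzMzMzMzMzMzMzREREREREREMzMzMzMzMzMzMzMzMzMzMzMzMzMzMzMzNEREREREREQzMzMzMzMzMzMzMzMzMzMzMzMzMzMzMzM0REREREREREMzMzMzMzMzMzMzMzMzMzMzMzMzMzMzMzREREREREREQzMzMxMzMzMzMzMzMzMzMzMzMzMzMzMzNERERERERERDMzEREzMzMzMzMzMzMzMzMzMzMzMzMzM0REREREREREQRERERMzMzMzMzMzMzMzMzMzMzMzMzMzRERERERERERBEREREzMzMzMzMzMzMzMzMzMzMzMzMzNEREREREREREQRERERMzMzMzMzMzMzMzMzMzMzMzMzM0RERERERERERBEREREzMzMzMzMzMzMzMzMzMzMzMzMz"/>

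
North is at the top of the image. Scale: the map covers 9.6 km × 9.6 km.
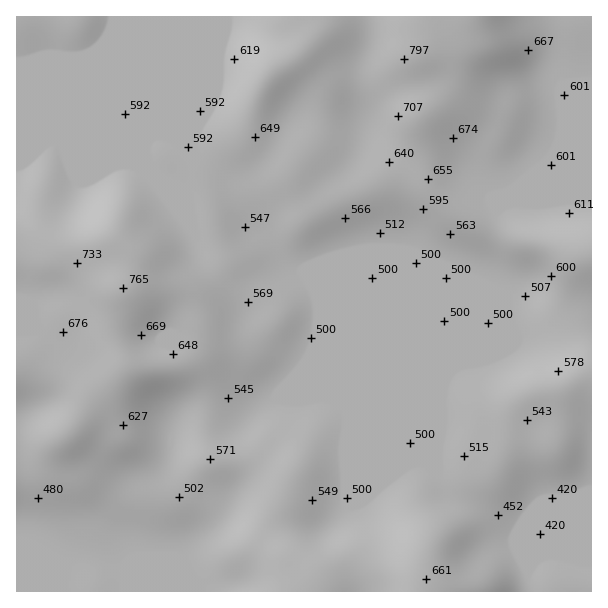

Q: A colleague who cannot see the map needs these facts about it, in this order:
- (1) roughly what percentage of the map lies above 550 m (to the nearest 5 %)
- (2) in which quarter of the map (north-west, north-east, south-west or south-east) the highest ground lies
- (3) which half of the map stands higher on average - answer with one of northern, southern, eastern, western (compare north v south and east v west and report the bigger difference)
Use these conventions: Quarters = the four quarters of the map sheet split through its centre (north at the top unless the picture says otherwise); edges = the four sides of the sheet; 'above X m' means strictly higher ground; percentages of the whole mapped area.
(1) Ground above 550 m makes up about 60 % of the sheet.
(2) The highest point lies in the north-east quarter of the map.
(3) Taken as a whole, the northern half is higher than the southern.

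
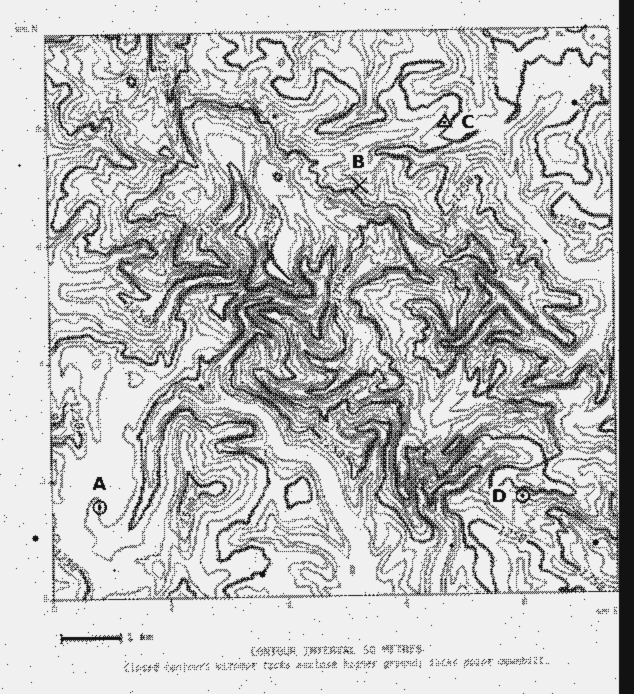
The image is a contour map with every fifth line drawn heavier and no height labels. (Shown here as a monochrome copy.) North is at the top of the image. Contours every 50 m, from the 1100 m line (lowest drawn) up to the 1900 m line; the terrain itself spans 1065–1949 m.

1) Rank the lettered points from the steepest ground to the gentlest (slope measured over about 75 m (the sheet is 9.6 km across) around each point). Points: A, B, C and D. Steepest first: B D C A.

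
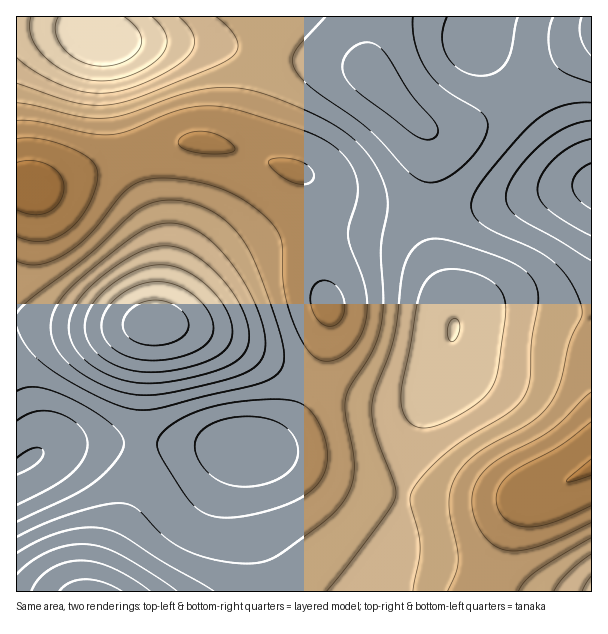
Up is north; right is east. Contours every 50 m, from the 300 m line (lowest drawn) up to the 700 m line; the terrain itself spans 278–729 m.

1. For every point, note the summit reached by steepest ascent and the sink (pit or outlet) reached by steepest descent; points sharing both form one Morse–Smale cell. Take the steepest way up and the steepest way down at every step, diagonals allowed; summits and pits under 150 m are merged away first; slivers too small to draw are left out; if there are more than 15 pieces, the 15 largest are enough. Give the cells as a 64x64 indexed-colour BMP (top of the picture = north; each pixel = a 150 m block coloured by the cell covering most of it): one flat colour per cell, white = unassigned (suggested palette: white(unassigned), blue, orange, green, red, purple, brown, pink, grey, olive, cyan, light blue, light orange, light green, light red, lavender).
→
<image width="64" height="64" href="data:image/bmp;base64,Qk12CAAAAAAAAHYAAAAoAAAAQAAAAEAAAAABAAQAAAAAAAAIAAATCwAAEwsAABAAAAAAAAAA////ALR3HwAOf/8ALKAsACgn1gC9Z5QAS1aMAMJ34wB/f38AIr28AM++FwDox64AeLv/AIrfmACWmP8A1bDFAFVVVVVVVVVVVVVVVVVVERERERERREREREREREREREREVVVVVVVVVVVVVVVVVVUREREREREURERERERERERERERVVVVVVVVVVVVVVVVVVRERERERERRERERERERERERERFVVVVVVVVVVVVVVVVVVEREREREREUREREREREREREREVVVVVVVVVVVVVVVVVVERERERERERRERERERERERERERVVVVVVVVVVVVVVVVVURERERERERFERERERERERERERFVVVVVVVVVVVVVVVVVREREREREREUREREREREREREREVVVVVVVVVVVVVVVVVRERERERERERFERERERERERERERVVVVVVVVVVVVVVVVVEREREREREREURERERERERERERFVVVVVVVVVVVVVVVVURERERERERERREREREREREREREVVVVVVVVVVVVVVVVVRERERERERERFERERERERERERERVVVVVVVVVVVVVVVVVEREREREREREURERERERERERERFVVVVVVVVVVVVVVVVURERERERERERREREREREREREREVVVVVVVVVVVVVVVVVRERERERERERFEREREREREREREQlVVVVVVVVVVVVVVVVERERERERERERRERERERERERERCIlVVVVVVVVVVVVVVURERERERERERFEREREREREREREIiIiIiIiIiIiIiIiIiIREREREREREUREREREREREREQiIiIiIiIiIiIiIiIiIiERERERERERRERERERERERERCIiIiIiIiIiIiIiIiIiIhEREREREREUREREREREREREIiIiIiIiIiIiIiIiIiIiIRERERERERREREREREREREQiIiIiIiIiIiIiIiIiIiIiERERERERFERERERERERERCIiIiIiIiIiIiIiIiIiIiIRERERERERREREREREREREIiIiIiIiIiIiIiIiIiIiIiEREREREREUREREREREREQiIiIiIiIiIiIiIiIiIiIiIRERERERERRERERERERERCIiIiIiIiIiIiIiIiIiIiIhEREREREREUREREREREREIiIiIiIiIiIiIiIiIiIiIiIRERERERERREREREREREQiIiIiIiIiIiIiIiIiIiIiIhERERERERFERERERERERCIiIiIiIiIiIiIiIiIiIiIiEREREREREUREREREREREIiIiIiIiIiIiIiIiIiIiIiIhERERERERFEREREREREQiIiIiIiIiIiIiIiIiIiIiIiEREREREREURERERERERCIiIiIiIiIiIiIiIiIiIiIiIRERERERERNEREREREREIiIiIiIiIiIiIiIiIiIiIiIhEREREREREzNERERDMzMiIiIiIiIiIiIiIiIiIiIiIhEREREREREzMzMzMzMzMyIiIiIiIiIiIiIiIiIiIiIiERERERERETMzMzMzMzMzIiIiIiIiIiIiIiIiIiIiIiIRERERERETMzMzMzMzMzMiIiIiIiIiIiIiIiIiIiIiIhERERERERMzMzMzMzMzMyIiIiIiIiIiIiIiIiIiIiIiEREREREREzMzMzMzMzMzIiIiIiIiIiIiIiIiIiIiIiEREREREREzMzMzMzMzMzMiIiIiIiIiIiIiIiIiIiIiIRERERERETMzMzMzMzMzMyIiIiIiIiIiIiIiIiIiIiIhERERERERMzMzMzMzMzMzIiIiIiIiIiIiIiIiIiIiIiEREREREREzMzMzMzMzMzMiIiIiIiIiIiIiIiIiIiIiIRERERERETMzMzMzMzMzMyIiIiIiIiIiIiIiIiIiIiIhERERERERMzMzMzMzMzMzIiIiIiIiIiIiIiIiIiIiIiEREREREREzMzMzMzMzMzMiIiIiIiIiIiIiIiIiIiIiIRERERERETMzMzMzMzMzMxERIiIiIiIiIiIiIiIiIiIRERERERERMzMzMzMzMzMzEREREiIiIiIiIiIiIiIiIhEREREREREzMzMzMzMzMzMRERERESIiIiIiIiIiIiERERERERERETMzMzMzMzMzMxERERERERIiIiIiIiIRERERERERERERMzMzMzMzMzMzEREREREREREiIiIhEREREREREREREREzMzMzMzMzMzMRERERERERERERERERERERERERERERETMzMzMzMzMzMxERERERERERERERERERERERERERERETMzMzMzMzMzMzERERERERERERERERERERERERERERETMzMzMzMzMzMzMRERERERERERERERERERERERERERETMzMzMzMzMzMzMxERERERERERERERERERERERERERETMzMzMzMzMzMzMzERERERERERERERERERERERERERETMzMzMzMzMzMzMzMRERERERERERERERERERERERERETMzMzMzMzMzMzMzMxERERERERERERERERERERERERERMzMzMzMzMzMzMzMzERERERERERERERERERERERERERMzMzMzMzMzMzMzMzMREREREREREREREREREREREREREzMzMzMzMzMzMzMzMxERERERERERERERERERERERERETMzMzMzMzMzMzMzMzERERERERERERERERERERERERERMzMzMzMzMzMzMzMzMRERERERERERERERERERERERERETMzMzMzMzMzMzMzMxERERERERERERERERERERERERERMzMzMzMzMzMzMzMz"/>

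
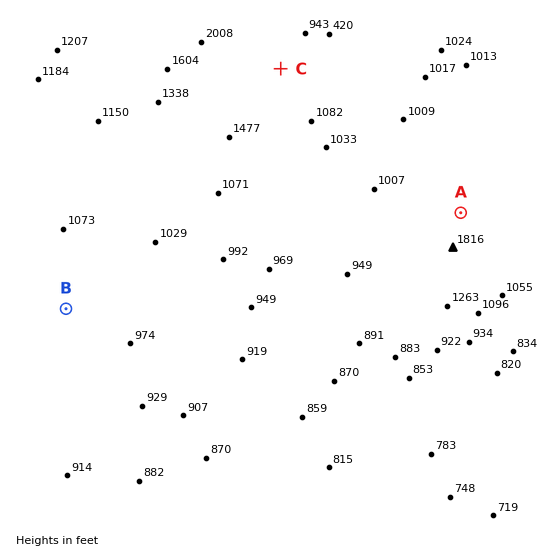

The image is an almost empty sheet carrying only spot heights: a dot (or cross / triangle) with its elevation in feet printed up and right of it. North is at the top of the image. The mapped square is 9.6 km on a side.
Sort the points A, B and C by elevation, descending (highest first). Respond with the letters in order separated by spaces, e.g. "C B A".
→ A C B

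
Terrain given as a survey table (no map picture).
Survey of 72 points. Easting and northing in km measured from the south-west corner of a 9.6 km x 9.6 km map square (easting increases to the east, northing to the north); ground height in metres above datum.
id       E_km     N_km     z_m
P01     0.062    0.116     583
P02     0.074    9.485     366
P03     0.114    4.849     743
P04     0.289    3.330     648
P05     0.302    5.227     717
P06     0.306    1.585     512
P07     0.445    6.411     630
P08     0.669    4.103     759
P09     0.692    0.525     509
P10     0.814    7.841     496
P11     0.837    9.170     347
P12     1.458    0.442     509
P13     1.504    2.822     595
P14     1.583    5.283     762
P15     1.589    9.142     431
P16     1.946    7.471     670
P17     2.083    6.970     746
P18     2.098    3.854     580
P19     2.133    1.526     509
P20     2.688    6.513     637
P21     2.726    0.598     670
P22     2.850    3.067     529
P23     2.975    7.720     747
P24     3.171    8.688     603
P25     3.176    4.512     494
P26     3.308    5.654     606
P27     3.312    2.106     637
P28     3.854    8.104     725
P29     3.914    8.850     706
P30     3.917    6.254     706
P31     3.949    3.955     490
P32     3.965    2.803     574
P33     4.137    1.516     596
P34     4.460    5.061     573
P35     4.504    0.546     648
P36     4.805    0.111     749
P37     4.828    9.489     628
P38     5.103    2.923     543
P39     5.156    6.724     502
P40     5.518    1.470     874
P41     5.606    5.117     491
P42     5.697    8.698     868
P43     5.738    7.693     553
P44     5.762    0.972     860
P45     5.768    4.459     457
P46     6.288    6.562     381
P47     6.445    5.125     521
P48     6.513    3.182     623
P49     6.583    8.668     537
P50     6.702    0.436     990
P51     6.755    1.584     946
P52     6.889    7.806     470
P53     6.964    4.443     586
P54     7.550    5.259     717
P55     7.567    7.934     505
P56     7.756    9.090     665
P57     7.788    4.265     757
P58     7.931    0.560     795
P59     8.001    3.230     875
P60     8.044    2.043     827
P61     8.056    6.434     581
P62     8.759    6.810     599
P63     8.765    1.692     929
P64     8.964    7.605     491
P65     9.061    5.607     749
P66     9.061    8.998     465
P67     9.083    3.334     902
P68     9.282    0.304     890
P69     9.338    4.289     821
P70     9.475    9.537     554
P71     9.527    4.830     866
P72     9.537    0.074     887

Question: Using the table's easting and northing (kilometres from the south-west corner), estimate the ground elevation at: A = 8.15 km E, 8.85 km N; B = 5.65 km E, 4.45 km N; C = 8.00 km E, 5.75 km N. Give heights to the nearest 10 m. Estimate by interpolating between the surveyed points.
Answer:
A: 540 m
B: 460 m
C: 650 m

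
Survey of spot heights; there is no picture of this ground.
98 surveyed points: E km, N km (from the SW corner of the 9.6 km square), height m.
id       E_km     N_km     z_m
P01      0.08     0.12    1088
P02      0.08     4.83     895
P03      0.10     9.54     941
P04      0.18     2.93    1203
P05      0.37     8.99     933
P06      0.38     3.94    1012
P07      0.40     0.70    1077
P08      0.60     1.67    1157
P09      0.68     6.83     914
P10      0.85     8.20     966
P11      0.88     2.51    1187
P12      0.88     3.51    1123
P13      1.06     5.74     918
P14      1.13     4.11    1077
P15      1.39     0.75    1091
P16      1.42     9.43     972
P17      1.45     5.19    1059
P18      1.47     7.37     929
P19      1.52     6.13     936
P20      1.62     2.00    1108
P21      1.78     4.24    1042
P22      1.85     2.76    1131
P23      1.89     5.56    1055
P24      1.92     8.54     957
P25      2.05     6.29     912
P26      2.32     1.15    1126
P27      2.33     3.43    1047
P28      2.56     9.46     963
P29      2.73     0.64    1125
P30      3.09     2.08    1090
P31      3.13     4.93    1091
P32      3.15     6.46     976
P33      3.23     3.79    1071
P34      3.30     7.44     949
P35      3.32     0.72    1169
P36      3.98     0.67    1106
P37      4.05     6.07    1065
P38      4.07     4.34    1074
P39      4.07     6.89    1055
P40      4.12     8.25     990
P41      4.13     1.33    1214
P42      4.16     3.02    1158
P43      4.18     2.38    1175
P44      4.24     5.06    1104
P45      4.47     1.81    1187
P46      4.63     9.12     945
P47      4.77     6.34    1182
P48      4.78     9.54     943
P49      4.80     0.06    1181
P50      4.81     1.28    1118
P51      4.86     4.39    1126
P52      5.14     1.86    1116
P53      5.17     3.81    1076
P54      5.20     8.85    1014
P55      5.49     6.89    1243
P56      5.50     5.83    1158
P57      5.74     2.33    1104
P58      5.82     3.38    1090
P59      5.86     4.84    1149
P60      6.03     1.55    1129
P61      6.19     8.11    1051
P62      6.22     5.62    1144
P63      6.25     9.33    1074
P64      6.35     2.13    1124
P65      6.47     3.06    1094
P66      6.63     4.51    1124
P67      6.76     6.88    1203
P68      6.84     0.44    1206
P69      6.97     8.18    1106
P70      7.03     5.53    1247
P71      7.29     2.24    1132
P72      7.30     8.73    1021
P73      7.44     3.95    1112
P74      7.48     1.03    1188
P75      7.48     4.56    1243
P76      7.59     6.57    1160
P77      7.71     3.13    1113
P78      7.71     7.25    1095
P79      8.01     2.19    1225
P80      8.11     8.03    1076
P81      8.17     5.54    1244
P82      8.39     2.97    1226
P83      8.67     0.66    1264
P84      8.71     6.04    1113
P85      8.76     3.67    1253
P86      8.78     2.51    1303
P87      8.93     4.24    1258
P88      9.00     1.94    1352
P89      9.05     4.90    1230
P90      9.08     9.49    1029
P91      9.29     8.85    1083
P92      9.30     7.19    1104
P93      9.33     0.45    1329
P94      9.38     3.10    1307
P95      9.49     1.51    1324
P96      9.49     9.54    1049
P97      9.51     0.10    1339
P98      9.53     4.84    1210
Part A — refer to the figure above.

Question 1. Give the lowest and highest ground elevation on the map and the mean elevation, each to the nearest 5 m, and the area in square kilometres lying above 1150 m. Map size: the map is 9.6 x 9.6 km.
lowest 890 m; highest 1350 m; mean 1100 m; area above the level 27.7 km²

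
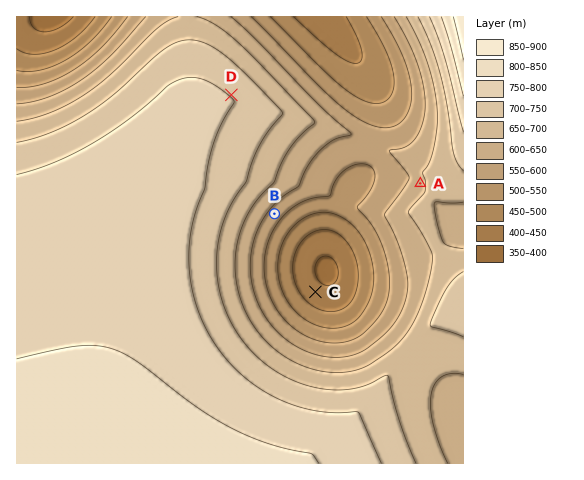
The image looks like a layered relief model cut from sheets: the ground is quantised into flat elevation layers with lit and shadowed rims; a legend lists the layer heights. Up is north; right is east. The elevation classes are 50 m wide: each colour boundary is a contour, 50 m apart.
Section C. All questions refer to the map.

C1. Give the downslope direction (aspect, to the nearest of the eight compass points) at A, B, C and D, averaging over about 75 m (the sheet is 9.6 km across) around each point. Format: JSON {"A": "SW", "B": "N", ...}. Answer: {"A": "W", "B": "SE", "C": "NE", "D": "NE"}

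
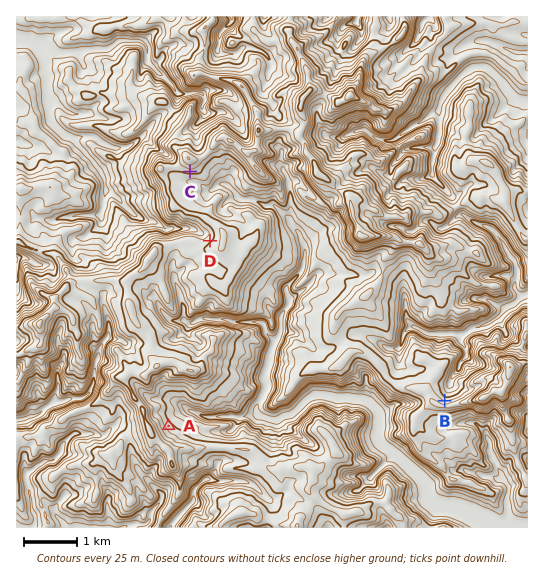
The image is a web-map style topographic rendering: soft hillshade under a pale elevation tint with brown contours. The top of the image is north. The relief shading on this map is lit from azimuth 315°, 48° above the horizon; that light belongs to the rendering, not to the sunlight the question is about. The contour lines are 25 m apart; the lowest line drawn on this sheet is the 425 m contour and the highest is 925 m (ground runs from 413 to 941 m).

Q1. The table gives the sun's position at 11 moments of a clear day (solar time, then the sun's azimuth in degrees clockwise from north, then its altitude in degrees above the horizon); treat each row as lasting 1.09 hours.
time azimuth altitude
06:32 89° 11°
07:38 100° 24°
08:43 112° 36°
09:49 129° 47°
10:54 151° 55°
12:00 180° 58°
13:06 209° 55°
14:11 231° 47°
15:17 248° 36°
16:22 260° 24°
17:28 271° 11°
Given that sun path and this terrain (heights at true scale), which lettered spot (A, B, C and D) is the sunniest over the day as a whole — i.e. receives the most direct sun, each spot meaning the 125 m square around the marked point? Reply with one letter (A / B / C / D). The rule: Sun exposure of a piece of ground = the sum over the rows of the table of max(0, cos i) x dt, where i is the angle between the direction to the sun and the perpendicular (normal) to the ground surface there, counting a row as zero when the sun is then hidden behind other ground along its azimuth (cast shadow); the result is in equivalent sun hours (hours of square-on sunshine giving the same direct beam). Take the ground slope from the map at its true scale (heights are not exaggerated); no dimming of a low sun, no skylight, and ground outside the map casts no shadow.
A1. C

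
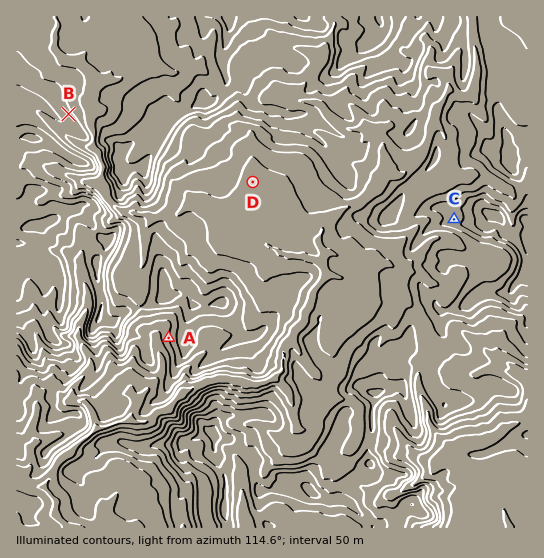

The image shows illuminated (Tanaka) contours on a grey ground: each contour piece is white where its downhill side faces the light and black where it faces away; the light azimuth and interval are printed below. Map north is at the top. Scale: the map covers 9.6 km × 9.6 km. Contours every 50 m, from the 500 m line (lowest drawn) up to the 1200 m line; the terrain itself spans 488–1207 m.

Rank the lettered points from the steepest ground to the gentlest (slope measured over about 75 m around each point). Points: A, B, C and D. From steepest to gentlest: A B C D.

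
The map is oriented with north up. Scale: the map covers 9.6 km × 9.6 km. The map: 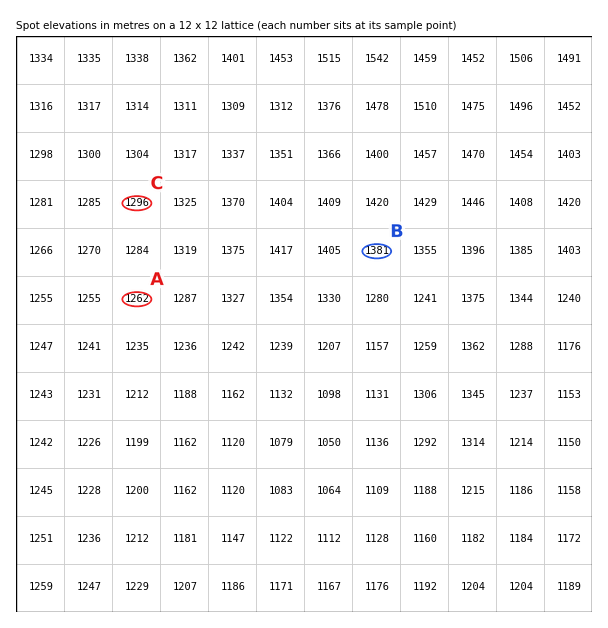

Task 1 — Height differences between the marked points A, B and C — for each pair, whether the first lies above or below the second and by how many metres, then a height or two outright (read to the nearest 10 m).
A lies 120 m below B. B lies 80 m above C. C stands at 1300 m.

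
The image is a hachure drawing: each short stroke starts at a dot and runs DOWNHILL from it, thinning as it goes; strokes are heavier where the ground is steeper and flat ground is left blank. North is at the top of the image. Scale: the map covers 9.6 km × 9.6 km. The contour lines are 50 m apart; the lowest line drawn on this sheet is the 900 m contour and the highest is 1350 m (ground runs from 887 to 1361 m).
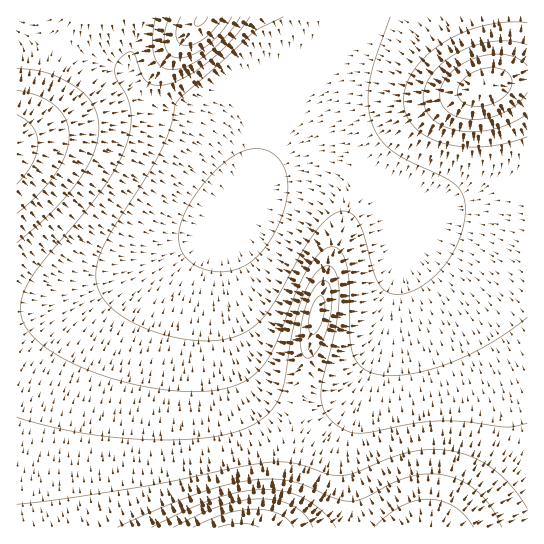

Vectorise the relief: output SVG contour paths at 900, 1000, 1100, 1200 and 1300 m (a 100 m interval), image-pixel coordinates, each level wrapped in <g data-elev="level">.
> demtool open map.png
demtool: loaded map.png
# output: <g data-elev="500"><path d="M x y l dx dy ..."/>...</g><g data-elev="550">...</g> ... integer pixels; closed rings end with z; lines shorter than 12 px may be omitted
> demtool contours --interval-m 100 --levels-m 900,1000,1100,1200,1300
<g data-elev="900"><path d="M214 271l-11-2-9-4-7-6-5-8-3-8 0-9 5-20 8-15 11-15 12-13 12-11 11-7 11-4 10 0 10 2 6 4 6 7 4 8 2 9-1 22-8 25-13 22-15 14-17 8z"/></g><g data-elev="1000"><path d="M527 317l-20 15-20 13-21 11-21 9-23 7-20 3-17 0-14-2-12-8-6-12-3-16-1-48-2-22-6-16-4-3-6-1-5 1-7 5-14 20-10 22-20 50-9 17-15 15-20 10-21 4-25 0-30-3-29-6-29-9-27-11-21-12-16-14-9-11-3-12 0-12 5-14 16-24 43-51 19-25 14-24 10-22 3-16 0-15-4-13-12-22 0-6 2-7 8-8 6-2 4 4 7 19 5 7 11 3 15-2 20-10 21-16 21-20 15-20"/><path d="M527 23l-21-1-21 3-22 7-20 11-16 12-13 15-8 15-2 16 2 13 7 12 13 10 16 7 20 4 21 0 22-3 22-7"/></g><g data-elev="1100"><path d="M527 509l-18-26-22-18-12-7-13-5-27-4-16 1-17 4-45 18-12 3-16-1-36-11-23-1-29 5-98 19-77 12-49 6"/><path d="M306 358l5-1 7-7 6-13 5-16 3-15 0-13-3-10-4-3-6 2-6 9-6 11-4 15-3 14 0 14 3 9z"/><path d="M17 213l22-19 16-20 11-20 3-19-3-16-11-13-16-10-22-6"/><path d="M527 66l-9-8-12-3-15-1-16 4-14 7-12 9-7 11-2 12 3 9 8 8 11 4 15 1 14-2 15-6 12-8 9-11"/><path d="M170 17l-5 16 0 13 5 9 9 3 14-3 14-10 15-14 10-14"/></g><g data-elev="1200"><path d="M336 527l-12-14-21-15-17-6-21-2-24 2-26 6-26 11-37 18"/><path d="M473 527l-8-12-11-8-12-6-13-2-14 2-13 5-15 9-13 12"/><path d="M197 17l-3 6 3 3 6-3 5-6"/></g><g data-elev="1300"><path d="M294 527l-6-8-9-5-10-3-14-2-14 1-15 4-33 13"/></g>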